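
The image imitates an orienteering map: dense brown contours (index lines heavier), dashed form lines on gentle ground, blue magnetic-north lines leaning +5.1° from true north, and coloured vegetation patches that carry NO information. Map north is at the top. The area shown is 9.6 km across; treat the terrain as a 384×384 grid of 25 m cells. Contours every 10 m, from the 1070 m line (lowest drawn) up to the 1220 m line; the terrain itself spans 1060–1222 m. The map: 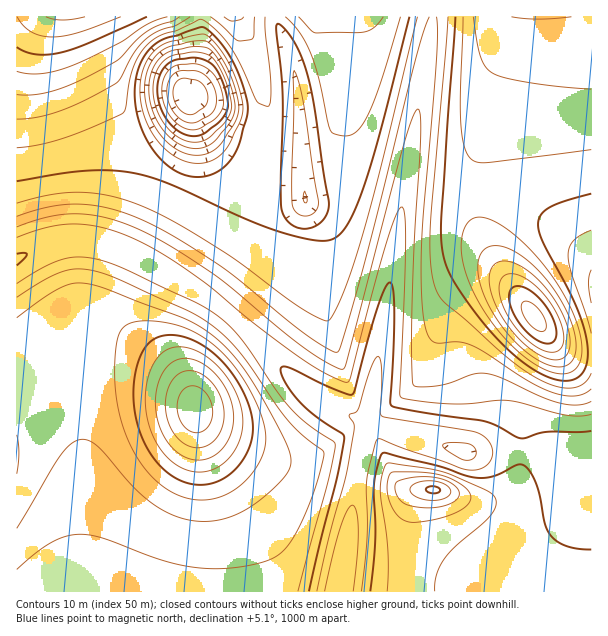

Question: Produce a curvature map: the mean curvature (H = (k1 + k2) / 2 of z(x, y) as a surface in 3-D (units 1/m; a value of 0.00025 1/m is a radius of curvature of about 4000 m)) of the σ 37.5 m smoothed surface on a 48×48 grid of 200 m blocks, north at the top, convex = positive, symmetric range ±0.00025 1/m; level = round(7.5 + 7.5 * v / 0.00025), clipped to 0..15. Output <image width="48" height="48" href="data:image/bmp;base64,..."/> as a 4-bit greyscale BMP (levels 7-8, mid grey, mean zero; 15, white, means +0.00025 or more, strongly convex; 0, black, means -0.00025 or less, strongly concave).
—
<image width="48" height="48" href="data:image/bmp;base64,Qk32BAAAAAAAAHYAAAAoAAAAMAAAADAAAAABAAQAAAAAAIAEAAATCwAAEwsAABAAAAAAAAAAAAAAABEREQAiIiIAMzMzAERERABVVVUAZmZmAHd3dwCIiIgAmZmZAKqqqgC7u7sAzMzMAN3d3QDu7u4A////AHd3d3d3d3d3d3eImpYzeqmHd3d3d3d3d3d3d3d3d3d3d3eImqcyaamHd3d3d3d3d3d3d3d3d3d3d3d4iacyWamHd3d3d3d3d3d3d3d3d3d3d3d4iahCWKmHd3d3d3d3d3d3d3d3d3d3d3d4ialSSKmHd3d3d3d3d3d3d3d3d3d3d3d3ialSN5mHdnd3d3d3d3d3d3d3d3d3d3d3ialiNpmGZWd4iHd3d3d3d3d3d3d3d3d3iKpzJpqomZmZiIh3d3d3d3d3d3eIh3d3iJqEJq7v//ypmIh3d3d3d3d3d3iIiHd3iJqEJa+97IVniIh3d3d3d3d3d4iZmId3iKqVJMt1QyE2iId3d3d3d3d3d4mZmId3iJ2lJOdUMzE2eId3d4d3d3d3eImqqYh4iJnZNaVERERGiId3d4d3d3d3eJq7qYiIiId6VWRFVmd3iHdmd4d3d3d3eJq7qZiIh2ZVdJZneIiIh3Zmd4d3d3d3eJq7upiHdlRFko2IiZmId2ZniHd3d3d3eJq7uph2VEVakkrpmZiHdmZ4mXd3d3d3eJq7qpdlRFZ/cje8mIh3ZVaJqnd3d3d3eJqqqYZURWivYzeqmId2VWiruoh3d3d3eJmqmGVEVonMczaamHdlVnrNyoiHd3d3iJmph1RFaJnadCWamHZlV5z+uIiIh3d4iJmYdURWiZm6hCWamHZVac/9p4iIiIiIiZmHVEVomZmqlSSKmHZmi+/rhpmIiIiJmIdlRFaJmYmalSR6mHZnrf/JZZmZmZmZiHZURWiJmIialjN5mHZ4veyXVYiZqZmYdlRFV4iZiIiapzNpmHeJvMp2VWeJmZh3ZURWeJmYiIiKpzJZmHeKu5hlVlVniHZlRFZ4iZmIiIiJqEJYmYiZqYZmZ0RVZlVEVWeJmYiIiIiJqVJIqYiJmHZmd2VERERVZ4iZmIiIiIiJqVI3qYiIh2Znd3ZlVVZniJmZiIiIqquJqWM3mpiId3d3d4h3d3eImZmIiIiJlDepqnM2mpiHd3d3eJmIiIiZmYiIiIiKgga5qnMlmph3d3d3iIiZmZmYiIiIiIiLgzi4moQlmpiHd3d4iIiIiIiIiIqqqYiLgkm4moUkipiHd3iIiIiIiIiIibqZmpiLglm4mpUkipiHd4iIiIh3d3d3m6h3eamLgVmompYzeqmIiIiIiId3d3d4u5ZUaKqLgWmomqczaamIiIiIiId3d3d6yWQkedyLgGqoiqcyaamIiIiIiIh3d3eMuEIEEn6bgGqYiahCWamIiIiIiIiHd3ecpiADEG6rcHqYiahSSKmIiIiIiIiHd3erhRASIK+bcHuIialSSKmIiIiIiIiId3erhBAxBM+qcHuIialjN6qYiIiIiIiIh3eqdBBDCOy5UXuIiapzNpqYh3d4iIiIh3eadCRUCvm4JIt3iJpzJpqYh3d3d4iIiHeKhUdTTNm3Bpl3iJqEJZqYh3d3d4iIiId6l2pyi6uFB7h3iJqFJIqYh3d3d4iIiIh4mJuCmqpwWLd3eJqVI3qYd3d3dw=="/>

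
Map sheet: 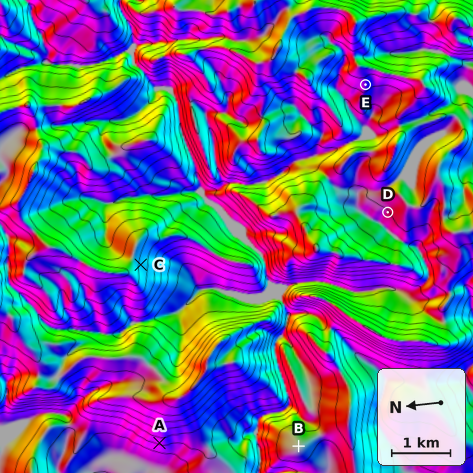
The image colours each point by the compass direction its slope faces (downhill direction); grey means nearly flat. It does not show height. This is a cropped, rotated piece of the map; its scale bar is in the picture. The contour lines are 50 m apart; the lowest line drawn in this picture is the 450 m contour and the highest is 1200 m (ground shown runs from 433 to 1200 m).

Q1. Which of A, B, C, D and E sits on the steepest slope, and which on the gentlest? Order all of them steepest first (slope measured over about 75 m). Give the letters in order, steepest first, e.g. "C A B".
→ A C E D B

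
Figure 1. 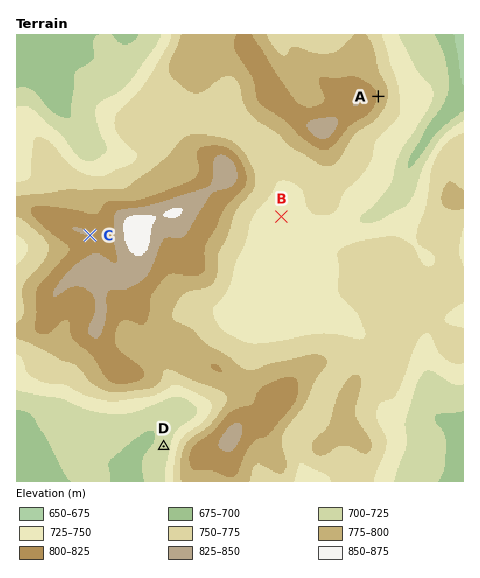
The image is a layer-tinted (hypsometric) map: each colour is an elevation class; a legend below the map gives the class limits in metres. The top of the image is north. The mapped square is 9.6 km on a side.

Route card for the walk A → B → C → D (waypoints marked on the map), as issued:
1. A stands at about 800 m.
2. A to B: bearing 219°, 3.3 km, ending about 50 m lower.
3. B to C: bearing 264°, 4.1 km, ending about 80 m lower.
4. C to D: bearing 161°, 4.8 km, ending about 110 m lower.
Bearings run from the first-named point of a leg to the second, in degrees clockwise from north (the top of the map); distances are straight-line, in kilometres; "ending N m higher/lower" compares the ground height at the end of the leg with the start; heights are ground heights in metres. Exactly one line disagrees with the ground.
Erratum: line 3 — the sense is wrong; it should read higher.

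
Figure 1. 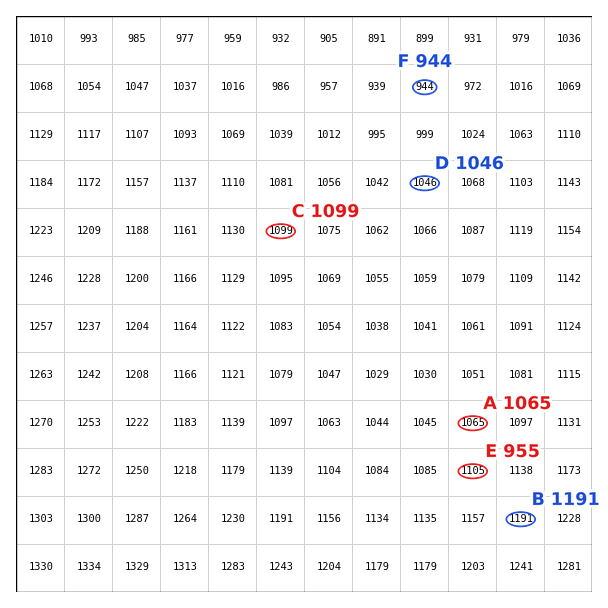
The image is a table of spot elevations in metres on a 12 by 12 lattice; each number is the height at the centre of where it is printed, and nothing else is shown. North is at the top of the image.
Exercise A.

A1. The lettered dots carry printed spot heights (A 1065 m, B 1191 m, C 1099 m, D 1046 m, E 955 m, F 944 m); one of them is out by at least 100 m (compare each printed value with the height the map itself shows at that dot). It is E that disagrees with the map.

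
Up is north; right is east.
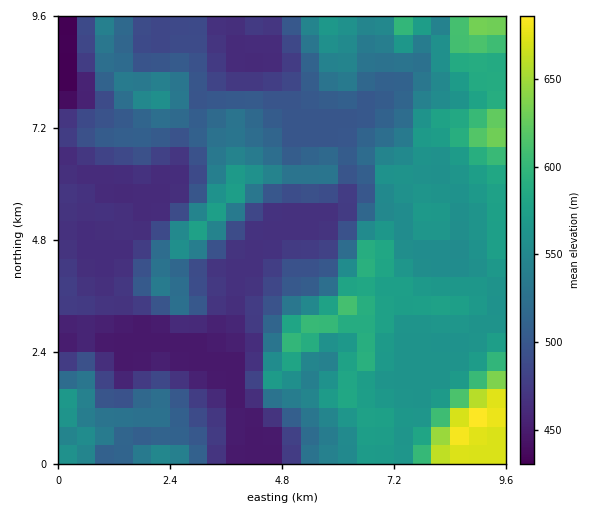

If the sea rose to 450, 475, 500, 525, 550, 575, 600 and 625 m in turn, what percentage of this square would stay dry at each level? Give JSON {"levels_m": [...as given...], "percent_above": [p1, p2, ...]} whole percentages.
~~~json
{"levels_m": [450, 475, 500, 525, 550, 575, 600, 625], "percent_above": [94, 76, 62, 48, 36, 14, 6, 3]}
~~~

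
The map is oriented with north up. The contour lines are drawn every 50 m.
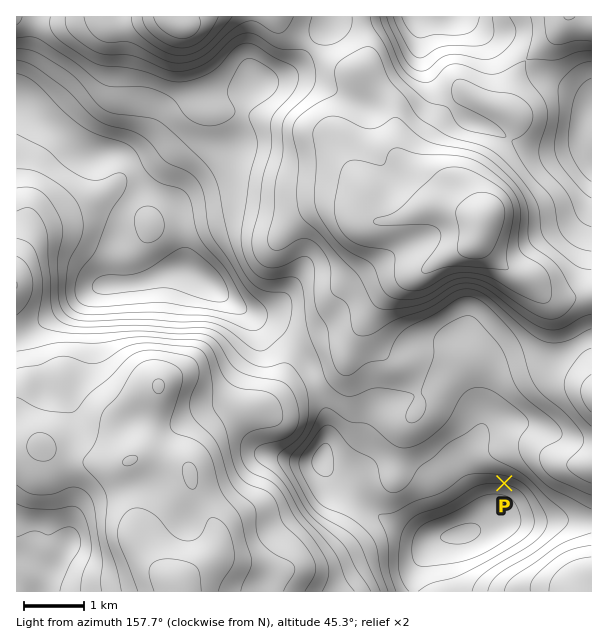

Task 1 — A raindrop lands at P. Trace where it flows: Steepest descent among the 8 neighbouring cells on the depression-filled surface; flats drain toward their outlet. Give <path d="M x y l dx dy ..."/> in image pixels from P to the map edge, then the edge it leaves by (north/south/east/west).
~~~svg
<path d="M504 483l0-18 12-12 26 0 3 3 9 5 3 0 1 1 33 0"/>
exit: east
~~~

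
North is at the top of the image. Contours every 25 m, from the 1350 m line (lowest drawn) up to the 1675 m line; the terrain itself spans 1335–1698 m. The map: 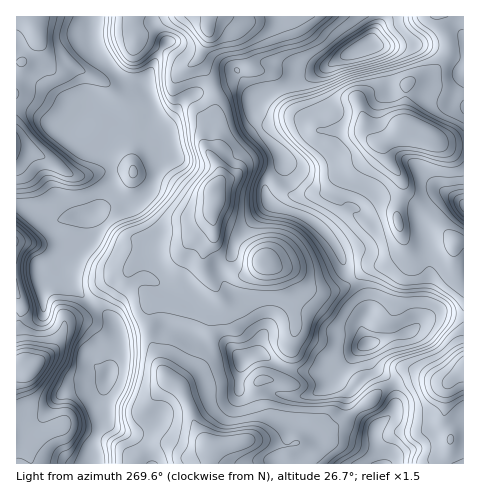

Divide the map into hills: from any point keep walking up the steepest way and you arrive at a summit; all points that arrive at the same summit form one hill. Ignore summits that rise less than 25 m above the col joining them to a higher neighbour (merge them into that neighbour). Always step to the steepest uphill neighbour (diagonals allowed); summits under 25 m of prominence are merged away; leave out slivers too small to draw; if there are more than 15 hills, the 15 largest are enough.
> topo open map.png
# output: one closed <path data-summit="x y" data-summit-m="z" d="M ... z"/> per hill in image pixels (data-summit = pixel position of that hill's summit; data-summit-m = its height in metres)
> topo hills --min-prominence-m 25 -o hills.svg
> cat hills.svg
<path data-summit="427 137" data-summit-m="1698" d="M463 16l-81 0-14 29-31 14-32 20-39 14-12 9-1 11 5 14 24 31-2 11-14 16 0 11 7 10 25 7 11 6 22 19 11 18 5 18 12 14 8 20 0 6-6 13 7 17 41-11 11-10 4-9 5-24-2-48-6-24 23-21 8 0 12 6z"/><path data-summit="213 444" data-summit-m="1696" d="M168 328l-29 3-20 6-1 12-18 49 2 20-10 28-1 18 290-1-7-32 4-7 14-10 4-18-3-14-20-15-6-23-6 3-26 28-2 0-6-3-36-2-29-16-7 0-12 6-16-15-19-1-16-10z"/><path data-summit="215 203" data-summit-m="1692" d="M237 82l-49 14-6 6-7 13-13 9-4 0-6-4 1 6 8 18 0 14-11 31-7 9-13 8-24 1-18 9 5 15 5 7 17 8 23 5 6 27 14 5 30 22 1 7-4 20 23 12 19 1 16 15 16-7 3-25-9-19-5-5-10-3-11-11-4-10-3-13 11-10 3-14 5-7 30-31 3-1-6-8 0-11 14-16 2-11-24-31-5-14 1-11 2-3z"/><path data-summit="264 263" data-summit-m="1693" d="M272 205l-3 0-34 36-4 16-11 10 3 13 4 10 11 11 10 3 5 5 7 13 2 15-4 17 33 16 36 2 8 3 16-18 16-14-6-16 6-13-5-19-15-21-9-25-11-15-18-15z"/><path data-summit="208 28" data-summit-m="1687" d="M381 16l-290 0 0 27 3 9 30 28 16 6 7 5 3 11 1 17 7 5 4 0 13-9 10-16 11-6 41-11 20 17 9-6 39-14 32-20 31-14 12-23z"/><path data-summit="31 368" data-summit-m="1697" d="M62 270l-20 2 2 5-1 37-9 5-18 0 1 145 73 0 2-18 9-22 1-13-2-13 18-49 0-19-6-11-21-15-18-18z"/><path data-summit="463 367" data-summit-m="1691" d="M447 314l-10 0-12 5-16 14-42 11 3 16 3 7 20 15 3 14-4 18-14 10-4 7 0 7 8 26 82-1 0-147z"/><path data-summit="17 146" data-summit-m="1617" d="M21 78l-5 0 0 128 34 14 38-3 8-4 10-11 6-17 0-17-5-25 3-4 4-23-11-6-13 0-5 4-4 0-34-21-11-11z"/><path data-summit="32 17" data-summit-m="1575" d="M90 16l-73 0-1 61 20 5 11 11 34 21 4 0 5-4 13 0 22 9 25-1 1-8-4-19-7-5-16-6-30-28-3-9z"/><path data-summit="17 242" data-summit-m="1605" d="M20 206l-4 1 0 111 18 1 7-3 3-5 0-34-4-6 22-1 6-5 17-27 1-21-12 0-13 3-11 0z"/><path data-summit="455 242" data-summit-m="1620" d="M452 197l-8 0-6 3-17 18 6 24 2 21 0 27-8 32 16-8 27 1 0-111z"/><path data-summit="133 172" data-summit-m="1505" d="M117 115l-3 1-4 23-3 4 5 25 0 17-3 10-10 16 13-5 18 0 13-8 10-13 8-27 0-14-8-18-2-10-26 3z"/>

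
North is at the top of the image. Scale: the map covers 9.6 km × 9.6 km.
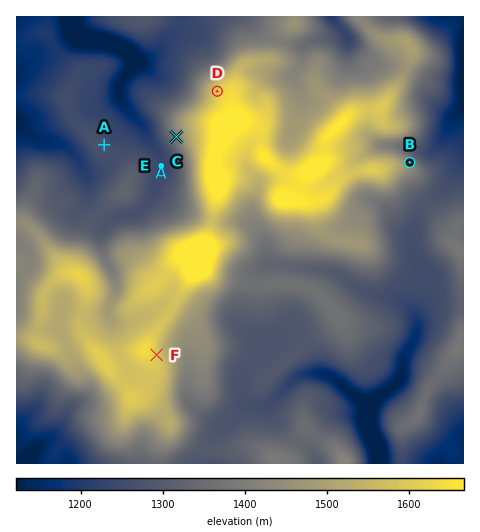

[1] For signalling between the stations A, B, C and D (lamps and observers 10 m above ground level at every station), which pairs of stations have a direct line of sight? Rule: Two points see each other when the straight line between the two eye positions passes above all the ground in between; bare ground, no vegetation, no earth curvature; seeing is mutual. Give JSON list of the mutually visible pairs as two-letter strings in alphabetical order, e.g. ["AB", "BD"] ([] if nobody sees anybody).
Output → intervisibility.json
["AC", "AD"]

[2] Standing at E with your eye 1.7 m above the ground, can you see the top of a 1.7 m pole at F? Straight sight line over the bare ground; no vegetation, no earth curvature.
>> no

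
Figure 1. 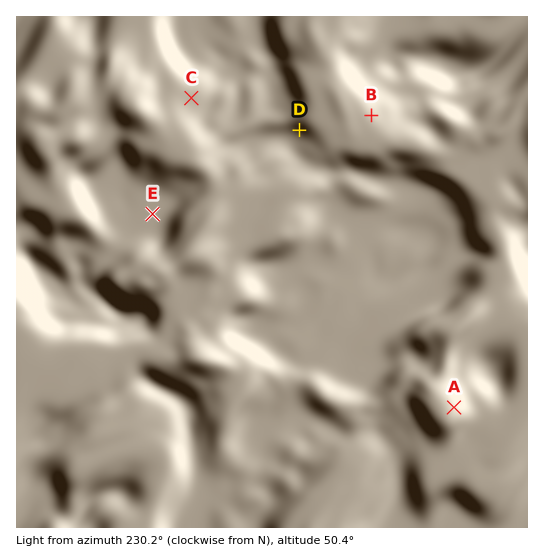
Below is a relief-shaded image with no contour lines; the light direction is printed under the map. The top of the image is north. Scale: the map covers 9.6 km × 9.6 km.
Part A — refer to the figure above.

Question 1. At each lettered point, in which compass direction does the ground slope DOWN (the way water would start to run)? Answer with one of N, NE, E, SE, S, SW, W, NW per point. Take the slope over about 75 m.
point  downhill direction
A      W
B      SW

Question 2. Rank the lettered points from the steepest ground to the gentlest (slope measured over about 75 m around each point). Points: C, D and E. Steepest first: D C E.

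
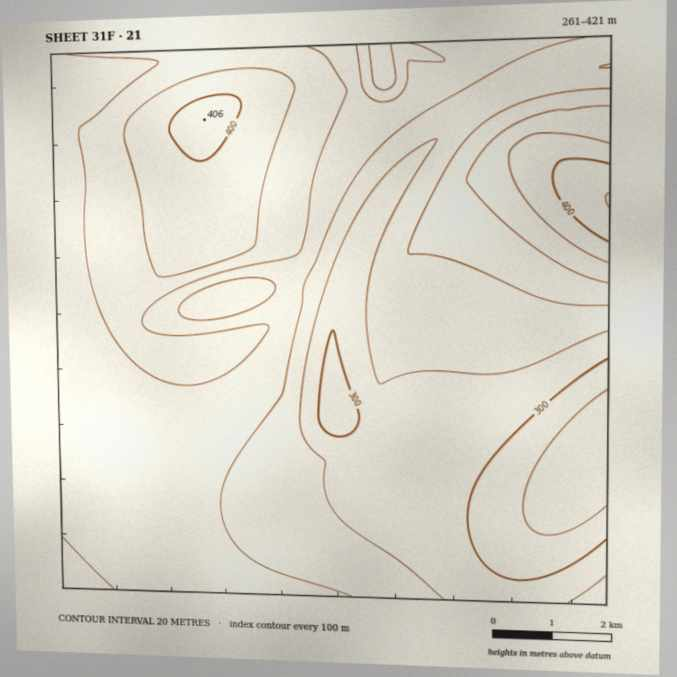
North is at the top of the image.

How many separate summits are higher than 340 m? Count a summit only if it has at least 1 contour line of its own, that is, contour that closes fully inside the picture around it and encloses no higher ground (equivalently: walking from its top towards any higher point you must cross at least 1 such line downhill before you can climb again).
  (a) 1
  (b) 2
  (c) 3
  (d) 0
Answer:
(a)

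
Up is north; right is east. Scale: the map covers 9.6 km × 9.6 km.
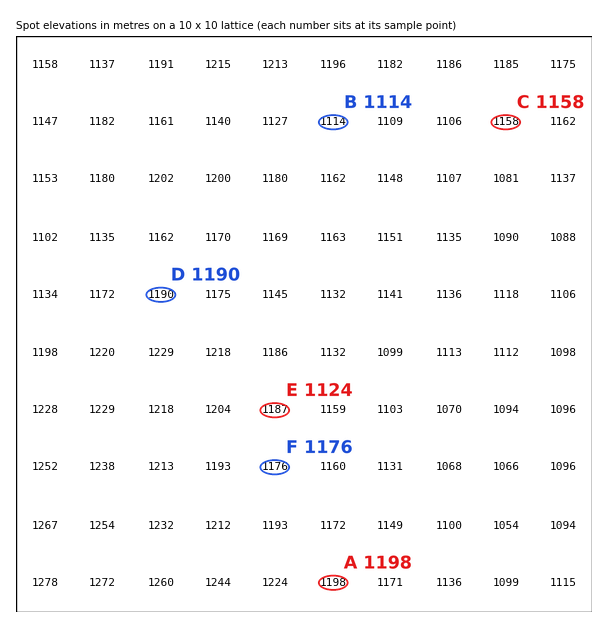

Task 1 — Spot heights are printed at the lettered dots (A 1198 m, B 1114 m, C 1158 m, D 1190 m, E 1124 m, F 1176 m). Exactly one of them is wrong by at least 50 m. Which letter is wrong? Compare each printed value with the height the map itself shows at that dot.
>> E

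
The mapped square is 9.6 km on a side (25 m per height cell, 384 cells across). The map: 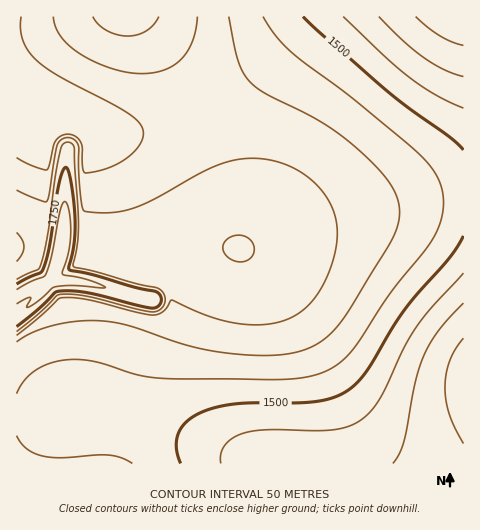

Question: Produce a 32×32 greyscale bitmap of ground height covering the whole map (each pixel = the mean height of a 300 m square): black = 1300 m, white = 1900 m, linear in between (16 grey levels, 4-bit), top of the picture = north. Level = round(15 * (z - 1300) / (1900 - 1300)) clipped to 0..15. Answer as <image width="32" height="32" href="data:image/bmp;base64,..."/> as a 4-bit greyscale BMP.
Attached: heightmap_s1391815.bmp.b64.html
<image width="32" height="32" href="data:image/bmp;base64,Qk12AgAAAAAAAHYAAAAoAAAAIAAAACAAAAABAAQAAAAAAAACAAATCwAAEwsAABAAAAAAAAAAAAAAABEREQAiIiIAMzMzAERERABVVVUAZmZmAHd3dwCIiIgAmZmZAKqqqgC7u7sAzMzMAN3d3QDu7u4A////AHZmZmZmVVRDMzMzMzMyIiFmZmZmZlVURDMzMzMzMyIhZmZmZmZVVEREREREQzMiIWZmZmZmVVVVREREREQzIhFmZmZmZmZVVVVVVVVEMyIRZmZmZmZmZmZmZmZVVEMiEWZmZmZmZmd3d3dmZlVDMhF3ZmZmd3d3d3d3d3ZlRDIhd3d3d3d3iIiIiId3ZVQzIZh3d3d4iIiImYiIh3ZUQyLJiIiIiYiZmZmZmId2ZUMyzKiJmrypmZmZmZmId2VUM93MzMy7qZmqqqmZiId2VUOr3cupmZmqqqqqmZiHdmVUqsypmZmaqqqqqpmYiHdmVarNqZmZmqqqqqqZmYiHdmWqvamZmZqqqqqqmZmIh3Zlqb2pmZmZqqqqqpmZiId3ZpmsqZmZmZmqqpmZmYiHd2aYnJiIiZmZmZmZmZiIh3dmiJuYiIiJmZmZmZmIiHd2ZoeLl3iIiImZmZmYiId3dmV3epd3eIiIiZmYiIh3d2Zld3h3d3iIiIiIiIiHd2ZlVXZnd3d4iIiIiIiId3ZmVVR3d3d4iIiIiIiId3dmZVREd3d4iIiIiIiId3d2ZlVEQ3d4iIiZmIiIh3d2ZlVUQzN3iImZmZmIiHd3ZmVURDMieIiZmamZmIh3dmZVRDMyIoiJmqqqqZiHd2ZlVEMyIhGImaqqqqmYh3ZmVUQzIhER"/>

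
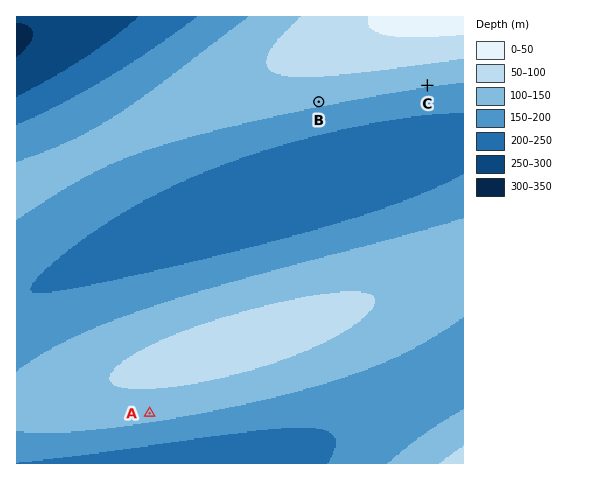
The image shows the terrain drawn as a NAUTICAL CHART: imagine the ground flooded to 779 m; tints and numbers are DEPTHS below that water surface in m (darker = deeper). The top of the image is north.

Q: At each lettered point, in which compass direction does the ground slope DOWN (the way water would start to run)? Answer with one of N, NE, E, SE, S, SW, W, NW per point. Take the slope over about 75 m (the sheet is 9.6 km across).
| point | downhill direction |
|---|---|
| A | S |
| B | S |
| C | S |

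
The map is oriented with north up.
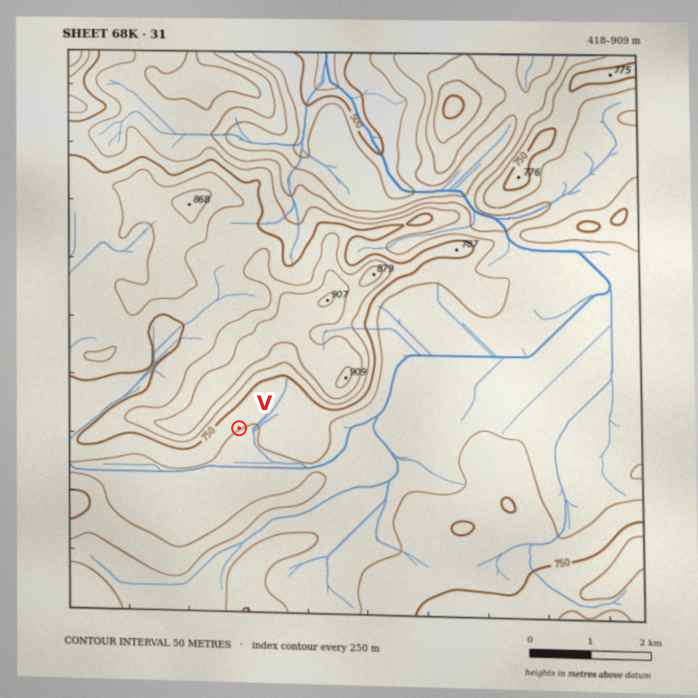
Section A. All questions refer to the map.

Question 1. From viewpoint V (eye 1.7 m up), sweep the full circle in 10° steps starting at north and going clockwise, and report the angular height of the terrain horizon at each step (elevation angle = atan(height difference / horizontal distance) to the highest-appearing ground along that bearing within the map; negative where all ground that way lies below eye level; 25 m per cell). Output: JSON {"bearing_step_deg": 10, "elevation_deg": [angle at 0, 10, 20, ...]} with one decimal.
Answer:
{"bearing_step_deg": 10, "elevation_deg": [9.7, 7.7, 6.5, 5.0, 5.4, 6.0, 6.0, 5.6, 0.8, 0.8, 1.1, 0.9, 0.9, 1.0, 0.3, 0.3, 0.5, 0.4, 0.8, 0.2, 0.1, 0.4, 0.4, 0.4, 1.7, 4.5, 8.6, 11.5, 12.8, 13.8, 14.2, 14.3, 14.2, 13.8, 13.0, 11.7]}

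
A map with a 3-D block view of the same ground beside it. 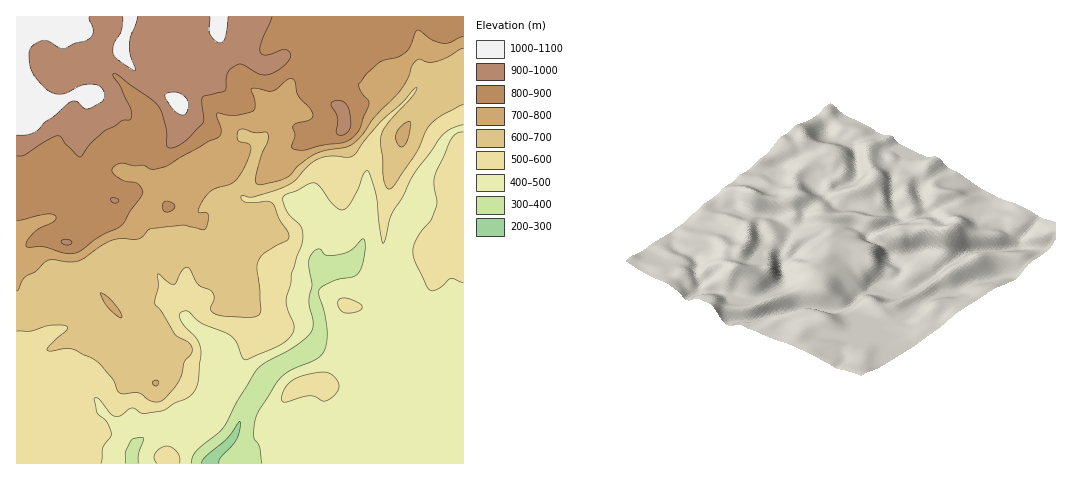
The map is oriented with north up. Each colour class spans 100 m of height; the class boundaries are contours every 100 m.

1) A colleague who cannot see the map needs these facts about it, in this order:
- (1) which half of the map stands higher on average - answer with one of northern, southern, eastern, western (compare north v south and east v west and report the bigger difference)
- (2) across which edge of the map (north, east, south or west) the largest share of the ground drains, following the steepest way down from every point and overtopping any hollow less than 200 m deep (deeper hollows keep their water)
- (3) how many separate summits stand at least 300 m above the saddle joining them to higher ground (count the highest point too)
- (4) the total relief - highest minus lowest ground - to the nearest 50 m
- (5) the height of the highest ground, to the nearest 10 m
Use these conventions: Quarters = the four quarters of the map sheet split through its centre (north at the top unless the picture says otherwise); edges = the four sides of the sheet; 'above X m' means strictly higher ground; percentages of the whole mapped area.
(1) Taken as a whole, the northern half is higher than the southern.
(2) Drainage is mainly to the south: more ground falls towards that edge than towards any other.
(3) Counting only tops that stand 300 m proud, the map has 1 summit.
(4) Highest minus lowest: about 850 m of relief.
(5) The highest point reaches roughly 1100 m.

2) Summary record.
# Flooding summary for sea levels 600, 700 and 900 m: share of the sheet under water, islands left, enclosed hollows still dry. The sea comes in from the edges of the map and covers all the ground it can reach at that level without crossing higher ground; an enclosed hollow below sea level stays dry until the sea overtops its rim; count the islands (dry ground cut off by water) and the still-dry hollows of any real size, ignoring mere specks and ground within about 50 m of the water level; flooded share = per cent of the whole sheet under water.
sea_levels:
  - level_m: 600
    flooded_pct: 46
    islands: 0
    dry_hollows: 0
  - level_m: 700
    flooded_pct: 63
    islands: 0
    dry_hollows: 0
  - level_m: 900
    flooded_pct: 87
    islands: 0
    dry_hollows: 0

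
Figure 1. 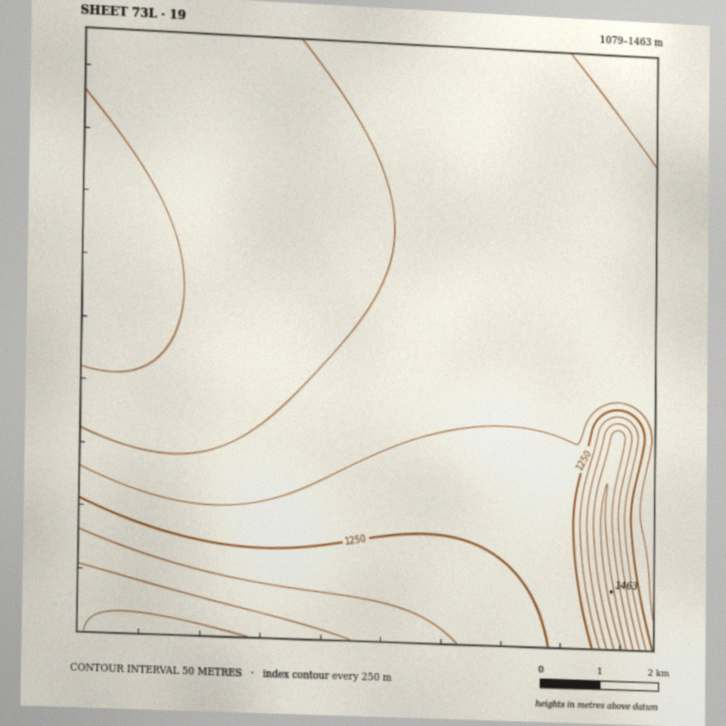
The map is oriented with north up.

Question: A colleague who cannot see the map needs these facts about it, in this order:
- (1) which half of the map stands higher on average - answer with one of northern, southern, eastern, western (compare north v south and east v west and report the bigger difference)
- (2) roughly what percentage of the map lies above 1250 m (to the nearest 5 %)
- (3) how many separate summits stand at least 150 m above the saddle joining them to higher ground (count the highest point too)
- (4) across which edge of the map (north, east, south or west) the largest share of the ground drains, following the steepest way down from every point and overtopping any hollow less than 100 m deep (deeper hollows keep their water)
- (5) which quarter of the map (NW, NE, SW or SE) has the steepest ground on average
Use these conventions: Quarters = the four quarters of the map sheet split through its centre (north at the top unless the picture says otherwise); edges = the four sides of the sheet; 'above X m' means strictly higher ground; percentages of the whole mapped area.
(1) Taken as a whole, the southern half is higher than the northern.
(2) About 15 % of the map lies above 1250 m.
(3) Counting only tops that stand 150 m proud, the map has 2 summits.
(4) Most of the ground drains across the western edge.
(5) Slopes are steepest in the south-east quarter.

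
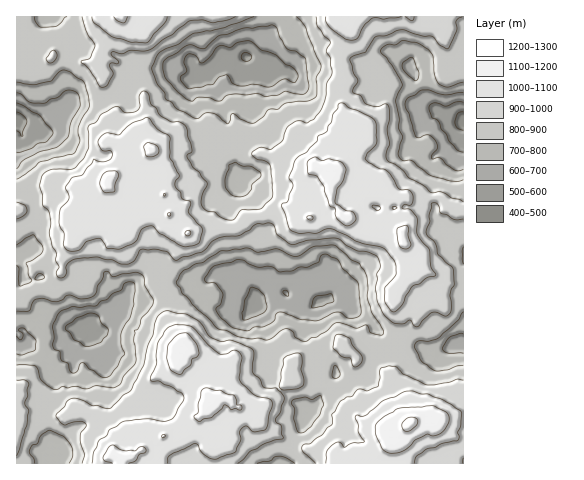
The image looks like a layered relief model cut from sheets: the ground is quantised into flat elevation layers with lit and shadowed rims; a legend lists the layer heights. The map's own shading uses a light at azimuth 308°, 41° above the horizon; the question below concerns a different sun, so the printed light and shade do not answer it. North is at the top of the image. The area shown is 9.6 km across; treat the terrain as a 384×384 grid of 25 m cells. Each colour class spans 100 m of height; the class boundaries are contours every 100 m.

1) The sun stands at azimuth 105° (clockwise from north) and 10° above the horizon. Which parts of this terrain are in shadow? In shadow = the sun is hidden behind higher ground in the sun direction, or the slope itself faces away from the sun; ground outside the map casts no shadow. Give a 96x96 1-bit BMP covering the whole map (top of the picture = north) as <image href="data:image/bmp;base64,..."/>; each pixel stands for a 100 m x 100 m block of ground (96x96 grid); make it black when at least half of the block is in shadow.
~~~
<image width="96" height="96" href="data:image/bmp;base64,Qk2+BAAAAAAAAD4AAAAoAAAAYAAAAGAAAAABAAEAAAAAAIAEAAATCwAAEwsAAAIAAAAAAAAA////AAAAAAAA/+AAAAAAB/EAAAAB/+AAAAAAD/GAAAAD//AAAQAAf+BAAAAP//AAAwAA//AeAAAf//gAAQAAH/h+AAAf//gAAAAAH/j+AAAP//wCAAAAH//+AAAP//4IAABgD//8IAADB/8YMABgD//+8AADAB4A+AAAD///8AAAYAwB+AAAD///8AAA8A4D/gAgH///8AAA+B8H/wAAH///2QAB8B8H/4AAH///yAAA8D8H/4AAB///4AAA+H+D/4AAAP2/8QAA0D/x/wAAADkf4BwAgH/4AAADwAcMAHwABP/4ABAHwA8cAH4ADf/+ADAHwA8eAD6AD///gBgHwAccAD6AD///wBgH4A8EAATwH///wAgD4A0AAAzwH///4AYBoBwAAAAAH///4AwBwHgAAAAQH///4AwAwvgAAAAQf///8Bwng/gAAAAAf///8Ah/h/gDAAAA////8AB/j/gDAAAA////wAH/j/hHAAAA////wAH/j/nvgAAAf///AAH/j/v/AAAAf///AAD/D/v/AAAAH///AAB/B///AAAAAD//AAA/AP//AAAAAA/+AAAcAf//AAACAAf8AEAAA///gAADAAH8AAAAB///gAABAAH4AAAED///gAAHhAH4AAAAD///wAAnhABgAAAAD///8AAvgAAAAAAAD///8AAPgAAAAAAAA///wAAfgAAAwAAAAP//wAA/wAAAwAAAAH//wAB/4AAAwAAAAD8fwAB/4CAAQAAAQA4DwAB/4CQAAAAAwA8D4AB/8AAAAAAAwA8DwAD/8AgGEAADwAABwAD/4BwGAAAHwAwBgAB/4AwGAAAH4AwAAAA/4AAAAAMD+AgAwAA/4AABAAcH/BgAQAA/4ADBAAcf6AAAAAA/+AAAAAN//AAAAAA++AAGAAH//AAAAAA/+AAGAAP/7AAAAAA/+EAGAAf/8AAAAAC+/OADAAf/+AAAAAH/e+CBAAP//IAAAAP/P+DABAP//MAAAAf///AAAAP//AAAAAP///gAAAH//gAAAAH//7wAAAH//iAAAAD//7wAAAGP/wAAAAD//74wAAHn/wgAAAD//98gAAH//4gAAAD//8sAAAD//8gAAAD//8sAAAA/75gAAAD//+cAAAQH54AAAAD//+fAAAYH5/gAAAD//+vgAAYT4/gAAAD///vgAYA89/gAAAD///nwA4R8d/gAAAD///nwAwx85/gAAAD///ngBxx///gCAADj/8hgBz4///gCAADh/wggBj4P//AAAABAP4EgDv5///AAAAAAP4AAB7n///AAAAAAP8AAAbH///AAAOAAP8AAAHP///gAB+AAH0AAAGP///gAD+AAGAAAAAv///gAH/AAAAAAAAv///gAH/AAAIAAAgf///gAH/gIAYAAAwP///gAH/AIA4AAAAH///gAD/AAA8AAAAD///gAB+AAAcAAAAA///wAAOAAA+AAAAAn//wAAGAAG+QAAAAD//gAAAAAP2QAAAAB//gAAAAB/+AAAAAAf/wAAAAD/+AAAAAAf/wAAAA="/>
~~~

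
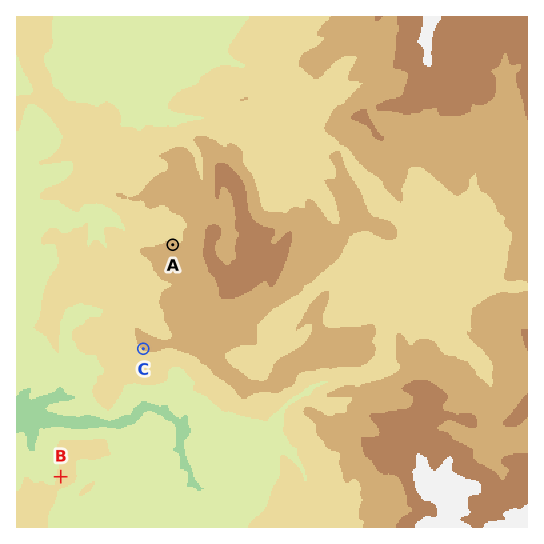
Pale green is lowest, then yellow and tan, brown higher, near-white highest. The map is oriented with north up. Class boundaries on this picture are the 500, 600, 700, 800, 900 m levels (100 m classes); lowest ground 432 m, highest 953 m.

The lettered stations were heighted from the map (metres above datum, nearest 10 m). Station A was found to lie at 710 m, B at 610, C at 710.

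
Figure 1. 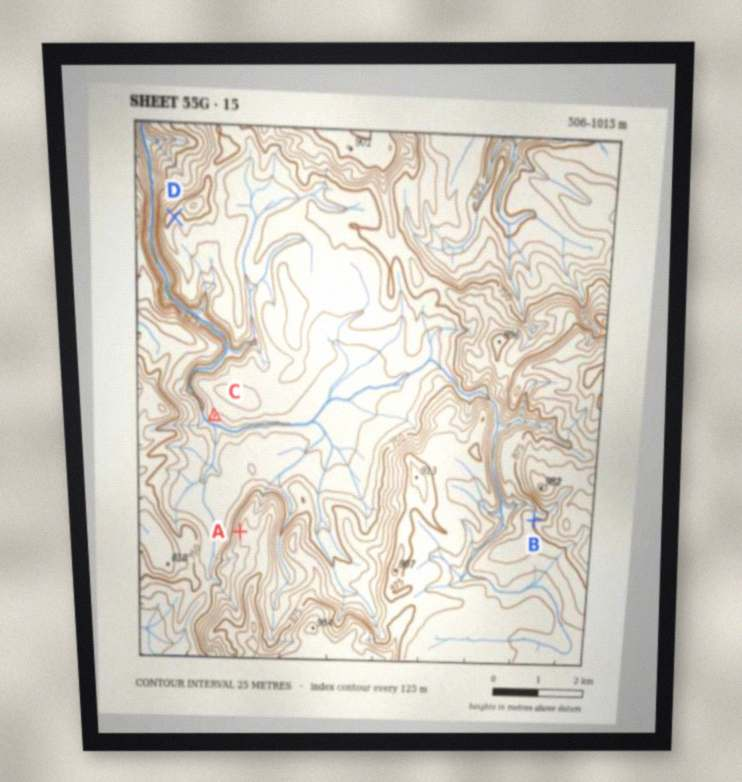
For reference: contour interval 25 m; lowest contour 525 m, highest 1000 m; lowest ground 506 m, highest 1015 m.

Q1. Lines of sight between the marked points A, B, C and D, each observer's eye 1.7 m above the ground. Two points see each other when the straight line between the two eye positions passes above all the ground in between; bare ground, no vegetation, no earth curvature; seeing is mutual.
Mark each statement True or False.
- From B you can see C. False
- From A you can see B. False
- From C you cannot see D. True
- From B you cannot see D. True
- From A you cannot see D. False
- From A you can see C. True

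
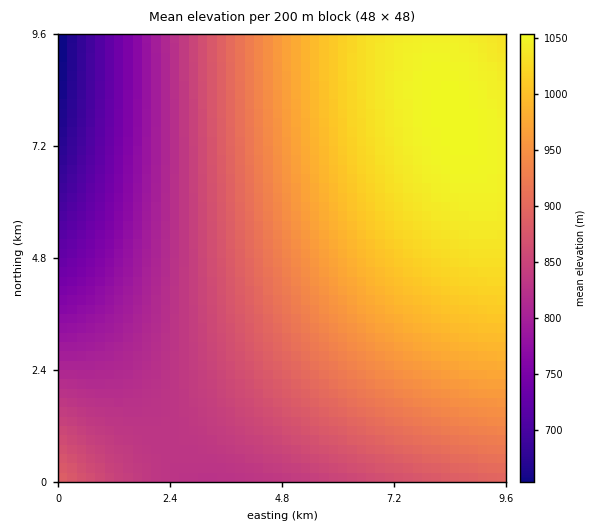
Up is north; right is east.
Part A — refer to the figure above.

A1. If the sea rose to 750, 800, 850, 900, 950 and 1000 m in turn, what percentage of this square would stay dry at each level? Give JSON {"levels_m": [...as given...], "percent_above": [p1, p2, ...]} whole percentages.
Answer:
{"levels_m": [750, 800, 850, 900, 950, 1000], "percent_above": [93, 85, 66, 50, 36, 22]}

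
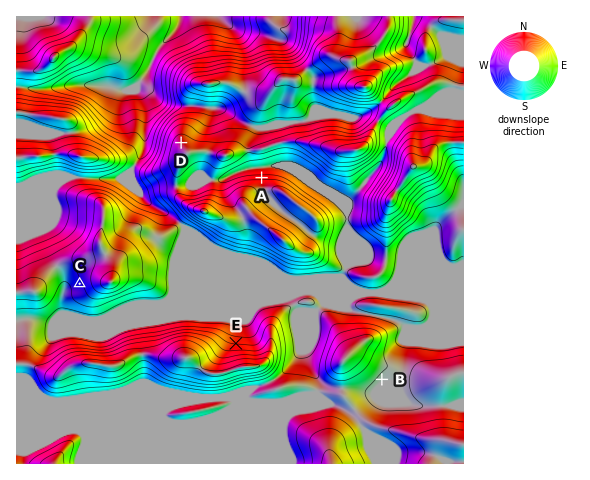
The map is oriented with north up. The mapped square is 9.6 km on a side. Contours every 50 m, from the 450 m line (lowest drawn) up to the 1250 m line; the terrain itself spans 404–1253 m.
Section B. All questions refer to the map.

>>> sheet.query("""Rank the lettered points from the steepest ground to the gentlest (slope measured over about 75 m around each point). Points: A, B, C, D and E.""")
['A', 'E', 'C', 'D', 'B']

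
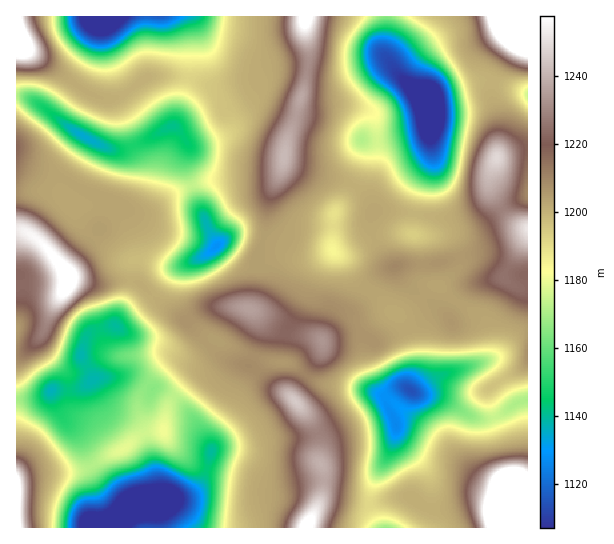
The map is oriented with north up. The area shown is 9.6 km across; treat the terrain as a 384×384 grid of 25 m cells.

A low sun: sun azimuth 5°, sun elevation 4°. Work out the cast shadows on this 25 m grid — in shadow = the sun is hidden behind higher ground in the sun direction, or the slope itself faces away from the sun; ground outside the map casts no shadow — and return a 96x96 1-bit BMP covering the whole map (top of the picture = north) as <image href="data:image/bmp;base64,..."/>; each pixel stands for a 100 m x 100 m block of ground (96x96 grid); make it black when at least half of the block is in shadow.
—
<image width="96" height="96" href="data:image/bmp;base64,Qk2+BAAAAAAAAD4AAAAoAAAAYAAAAGAAAAABAAEAAAAAAIAEAAATCwAAEwsAAAIAAAAAAAAA////AAAAAAAADgAAAAAAAA/AA4AAHwAAAAAAAA8AAQAAP/AAAAAAAAAAAAAAP/gAAAAAAAAAAAAAP/4YAAAAAAAAAAAAP///AAAAAAAAAAAAP///gAAAAAAAAAAAP///gAAAAAAAAAAAD///wAAAAAAAAAAAAP//wAAAAAAAAAAAAH//gAAAAAAAAAAAAH//AAAAAAAAAAAAAD/+AAAAAAAAAAAAAAP8AAAAAAAAAAAAAAD4AAAAAAAAAAAAAAAgBgAAAAAAAAAAAAAADwAAAAAAAAAAAAAAD4AAAAAAAAAAAAAAD4AAAAAAAAAAAAAAHwAAAAAAAAAAAAAAPgAAAAAAAAAAAAAAfAAAAAAAAAAAAAAAeABAAAAAAwAAAAAA8AAAABwAAgAcAAAA4AAAAH/4AAL+AAAAwAAAAP/8AAf/AAAAAAAAAf//AAf/AAAAAAAAAf//wAF/gAAAAAAAAf//8AA/gAAAAAAAAP///AAfwAAAAAAAAH///gAf8AAAAAAAAB///4Af+AAAAAAAAAf//8AM+AAAAAAAAAD//8AA/AAAAAAAAAAIB4AA/wAAAAAAAAAAAAAB//+AAAAAAAAAAAAB///AAAAAAAAAAAAB///AAAAAAAAAAAAB//+AAAAAAAAAAAAB//8AAAAAAAAAAAAB//4AAAAAAAAAAAAA//wAAAAAAAAAAAAAf/gAAAAAAAAAAAAAPBAAAAAAAAAAAAAAAAAAAAAAAAAAAAAAAAAAAAAAAAAAAAAAAAAAAAAAAAAAAAAAAAAAAAAAAAAAAAAAAAAAAAAAAAAAAAAAAAAHAAAAAAAAAAAwAAAHgAAAAAAAAAAAAAABgAAAAAAAAAAAAAAAA4AAAAAAAAAAAAAAA8AAAAAAAAAAAAAAA8AAAAAAAAAAAAAAA+AAAAAAAAAAAAAAA+AAAAAAAAAAAAAAH8AAAAAAAAAAAAAAPwAAAAAAAAAAAAAAPAAAAAAAAAAAAAAAfAAAAAAAAAAAAAAAOAAAAAAAAAAAAAAAAAAAAAAAAAAAAAAAAAAAAAAAAAAAAAAAAAAAAAAAAAAAAAAAAAAAAAAAAAAAAAAAAAAAAAAAAAAAAAAAAAAAAAAAAAAAAAAAAAAAAAAAAAAAAfAAAAAAAAAAAAAAB/gAAAAAAAAAAAAAH/wAAAAAAAAAAAAAP/8AAAAAAAAAAAAAf/+AAAAAAAAAAAAA///4AAAAAAAAAAAB//P/AAAAAAAAAAA//wB/gAAAAAABgAD//AA/gAAAAAADwAL/8AA/gAAAAAAHwA7/wAAfAAAAAAAP4B7/gAAEAAAAAAAP4D//AAAAAAAAAAAf4H/+AAAAAAAAAAA/4H/8AAAAAAAAAAA/4H/8AAAAAAAAAAB/4P/8AAAAAAAAAAD/4P/4AAAAAAAAAAH/wP/gAAAAAAAAAB//gP/AAAAAAAAAAH/+AP8AAAAAAAAAAP/4AP8AAAAAAAAAAP/4APwAAAAAAAAAAP/4APAAAAAAAAAAAP/4APAAAAAAAAAAAH/4AeAAAAAAAAAAAD/gAcA="/>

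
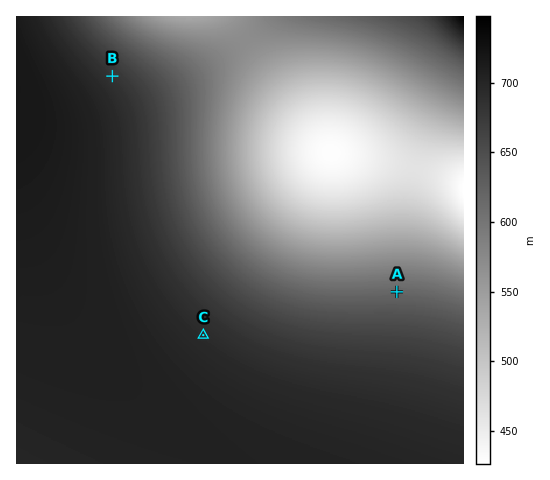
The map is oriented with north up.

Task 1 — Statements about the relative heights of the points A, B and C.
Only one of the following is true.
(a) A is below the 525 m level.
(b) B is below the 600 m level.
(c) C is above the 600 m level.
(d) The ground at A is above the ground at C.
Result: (c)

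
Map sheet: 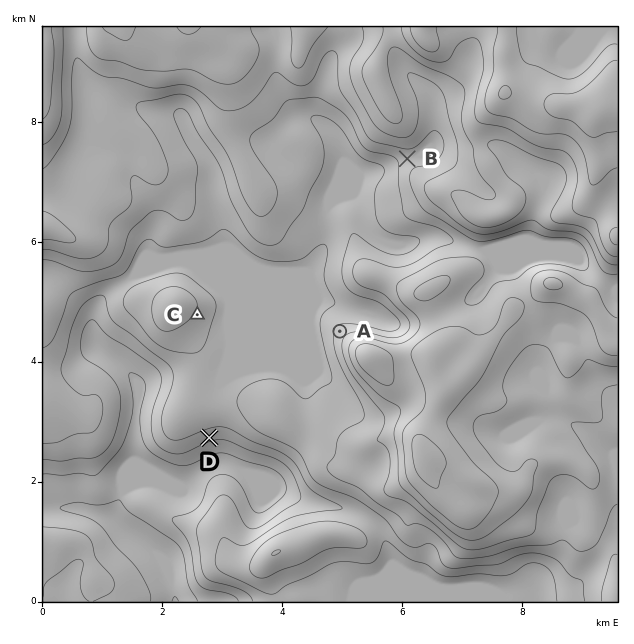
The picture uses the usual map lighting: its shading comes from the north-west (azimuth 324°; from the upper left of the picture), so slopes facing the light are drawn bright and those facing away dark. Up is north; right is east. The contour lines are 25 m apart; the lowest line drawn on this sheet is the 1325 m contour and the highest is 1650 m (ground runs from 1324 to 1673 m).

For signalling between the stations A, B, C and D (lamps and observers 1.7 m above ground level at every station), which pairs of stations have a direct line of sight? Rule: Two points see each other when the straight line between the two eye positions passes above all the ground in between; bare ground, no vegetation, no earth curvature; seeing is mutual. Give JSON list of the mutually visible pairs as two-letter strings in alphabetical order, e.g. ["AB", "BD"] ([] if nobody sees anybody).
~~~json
["AC", "BC"]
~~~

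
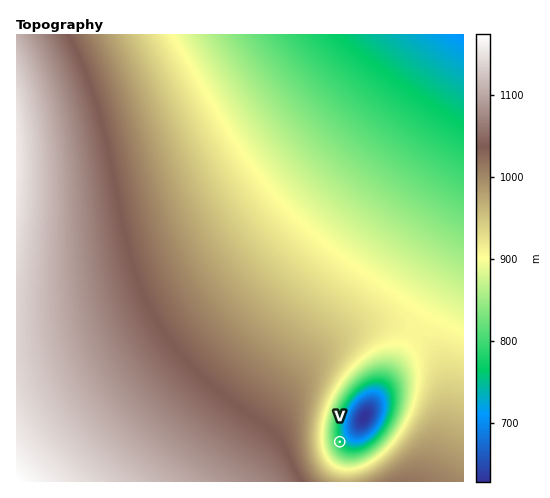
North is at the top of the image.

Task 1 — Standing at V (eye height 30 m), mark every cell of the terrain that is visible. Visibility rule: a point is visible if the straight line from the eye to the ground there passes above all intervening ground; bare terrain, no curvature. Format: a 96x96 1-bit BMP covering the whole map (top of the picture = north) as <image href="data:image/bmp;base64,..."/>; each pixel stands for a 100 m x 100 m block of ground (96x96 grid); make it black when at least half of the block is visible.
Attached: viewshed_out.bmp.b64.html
<image width="96" height="96" href="data:image/bmp;base64,Qk2+BAAAAAAAAD4AAAAoAAAAYAAAAGAAAAABAAEAAAAAAIAEAAATCwAAEwsAAAIAAAAAAAAA////AAAAAAAAAAAAAAAAAA/wAAAAAAAAAAAAAB/8AAAAAAAAAAAAAD/+AAAAAAAAAAAAAD//AAAAAAAAAAAAAH//gAAAAAAAAAAAAH//wAAAAAAAAAAAAH//4AAAAAAAAAAAAP//8AAAAAAAAAAAAP//8AAAAAAAAAAAAP//+AAAAAAAAAAAAP//+AAAAAAAAAAAAP///AAAAAAAAAAAAP///AAAAAAAAAAAAP///gAAAAAAAAAAAP///gAAAAAAAAAAAH///gAAAAAAAAAAAH///wAAAAAAAAAAAH///wAAAAAAAAAAAD///wAAAAAAAAAAAD///wAAAAAAAAAAAB///wAAAAAAAAAAAA///wAAAAAAAAAAAA///wAAAAAAAAAAAAf//wAAAAAAAAAAAAP//wAAAAAAAAAAAAH//gAAAAAAAAAAAAD//gAAAAAAAAAAAAB//AAAAAAAAAAAAAA//AAAAAAAAAAAAAAP8AAAAAAAAAAAAAAAgAAAAAAAAAAAAAAAAAAAAAAAAAAAAAAAAAAAAAAAAAAAAAAAAAAAAAAAAAAAAAAAAAAAAAAAAAAAAAAAAAAAAAAAAAAAAAAAAAAAAAAAAAAAAAAAAAAAAAAAAAAAAAAAAAAAAAAAAAAAAAAAAAAAAAAAAAAAAAAAAAAAAAAAAAAAAAAAAAAAAAAAAAAAAAAAAAAAAAAAAAAAAAAAAAAAAAAAAAAAAAAAAAAAAAAAAAAAAAAAAAAAAAAAAAAAAAAAAAAAAAAAAAAAAAAAAAAAAAAAAAAAAAAAAAAAAAAAAAAAAAAAAAAAAAAAAAAAAAAAAAAAAAAAAAAAAAAAAAAAAAAAAAAAAAAAAAAAAAAAAAAAAAAAAAAAAAAAAAAAAAAAAAAAAAAAAAAAAAAAAAAAAAAAAAAAAAAAAAAAAAAAAAAAAAAAAAAAAAAAAAAAAAAAAAAAAAAAAAAAAAAAAAAAAAAAAAAAAAAAAAAAAAAAAAAAAAAAAAAAAAAAAAAAAAAAAAAAAAAAAAAAAAAAAAAAAAAAAAAAAAAAAAAAAAAAAAAAAAAAAAAAAAAAAAAAAAAAAAAAAAAAAAAAAAAAAAAAAAAAAAAAAAAAAAAAAAAAAAAAAAAAAAAAAAAAAAAAAAAAAAAAAAAAAAAAAAAAAAAAAAAAAAAAAAAAAAAAAAAAAAAAAAAAAAAAAAAAAAAAAAAAAAAAAAAAAAAAAAAAAAAAAAAAAAAAAAAAAAAAAAAAAAAAAAAAAAAAAAAAAAAAAAAAAAAAAAAAAAAAAAAAAAAAAAAAAAAAAAAAAAAAAAAAAAAAAAAAAAAAAAAAAAAAAAAAAAAAAAAAAAAAAAAAAAAAAAAAAAAAAAAAAAAAAAAAAAAAAAAAAAAAAAAAAAAAAAAAAAAAAAAAAAAAAAAAAAAAAAAAAAAAAAAAAAAAAAAAAAAAAAAAAAAAAAAAAAAAAAAAAAAAAAAAAAAAAAAAAAAAAAAAAAAAAAAAAAAAAAAAAAAAAAAAAAAAAAAAAAAAAAAAAAAAAAAAAAAAAAAAAAA="/>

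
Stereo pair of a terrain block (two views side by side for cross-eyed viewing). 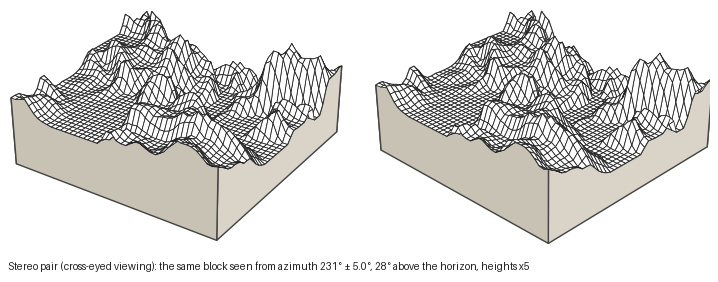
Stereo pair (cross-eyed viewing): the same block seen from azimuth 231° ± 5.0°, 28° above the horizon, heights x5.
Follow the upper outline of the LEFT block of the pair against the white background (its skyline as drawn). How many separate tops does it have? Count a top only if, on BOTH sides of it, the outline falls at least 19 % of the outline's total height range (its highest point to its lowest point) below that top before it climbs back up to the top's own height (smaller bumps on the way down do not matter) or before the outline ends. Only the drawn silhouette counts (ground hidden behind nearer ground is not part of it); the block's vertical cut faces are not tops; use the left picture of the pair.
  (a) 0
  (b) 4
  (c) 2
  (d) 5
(c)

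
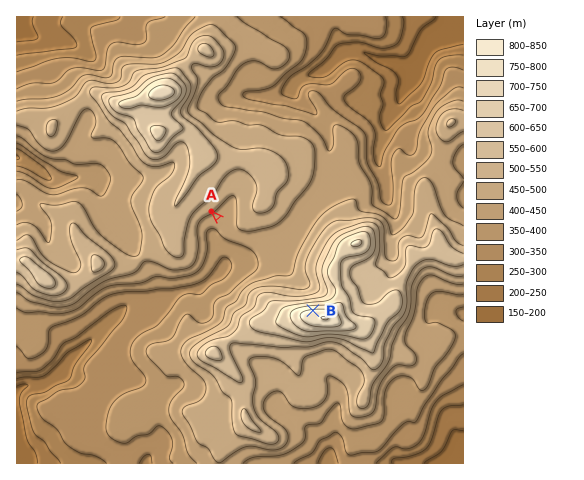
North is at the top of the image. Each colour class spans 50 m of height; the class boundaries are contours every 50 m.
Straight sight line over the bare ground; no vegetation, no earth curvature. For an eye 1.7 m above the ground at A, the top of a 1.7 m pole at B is visible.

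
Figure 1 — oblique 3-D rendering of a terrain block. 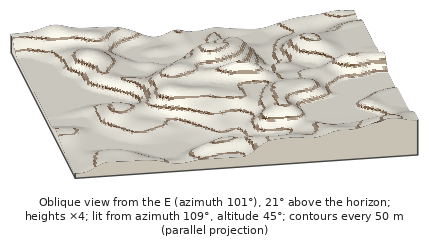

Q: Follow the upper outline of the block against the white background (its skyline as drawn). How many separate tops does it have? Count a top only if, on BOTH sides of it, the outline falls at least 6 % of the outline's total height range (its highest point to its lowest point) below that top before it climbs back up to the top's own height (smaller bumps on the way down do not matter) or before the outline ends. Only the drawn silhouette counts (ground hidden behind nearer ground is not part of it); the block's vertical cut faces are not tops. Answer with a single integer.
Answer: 2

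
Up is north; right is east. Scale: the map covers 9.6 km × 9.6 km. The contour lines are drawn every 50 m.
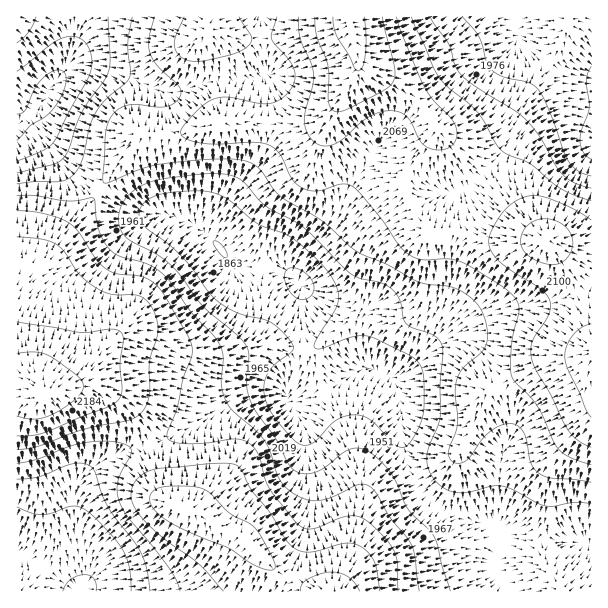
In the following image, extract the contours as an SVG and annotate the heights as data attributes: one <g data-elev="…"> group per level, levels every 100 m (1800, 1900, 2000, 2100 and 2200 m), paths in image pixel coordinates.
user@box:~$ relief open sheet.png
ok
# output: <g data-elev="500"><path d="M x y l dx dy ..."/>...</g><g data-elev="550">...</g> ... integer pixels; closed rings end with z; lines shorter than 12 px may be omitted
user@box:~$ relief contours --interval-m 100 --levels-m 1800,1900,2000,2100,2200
<g data-elev="1800"><path d="M17 114l5-1 4-3 9-21 9-12 12-7 4 0 4 2 2 6-1 8-9 20-11 11-15 9-13 15"/></g><g data-elev="1900"><path d="M63 591l3-7 5-5 6-3 7-1 6 1 4 3 2 6 0 6"/><path d="M401 447l-9-5-21-22-8-4-7-1-11 1-9 4-19 20-7 4-8 1-8-5-24-29-4-10-2-12 1-9 4-8 7-9 16-12 1-3-1-4-10-12-11-9-7-4-28-7-12-6-9-7-33-43-40-32-3-11 2-6 3-4 11-7 15-3 28-2 18 3 14 7 28 23 33 13 24 21 11 11 7 10 4 9 2 9-4 12-20 33-1 3 1 3 8 0 30-11 15-1 42 20 7 5 4 7 3 16-1 33-4 11-8 13-4 5z"/><path d="M591 159l-8-7-3-12 2-11 7-19-3-30 2-8 3-6"/><path d="M17 43l12-11 7-15"/><path d="M108 17l2 42-1 12-4 9-16 21-8 13-14 39-5 7-7 4-38 9"/></g><g data-elev="2000"><path d="M419 591l-4-34-4-12-21-27-13-24-6-7-6-3-6 0-29 14-16 3-17-5-14-11-5-9-8-24-6-12-9-10-22-19-7-10-5-17 2-30-6-13-26-29-19-28-10-11-16-10-27-7-11-8-6-9-4-11-4-30-26 3-32-5-19 0"/><path d="M17 479l22-2 35-13 10 0 7 3 4 6 6 19 7 15 26 35 7 12 6 16 3 21"/><path d="M591 188l-16-5-13-9-7-9-16-30-17-19-48-30-12-11-7-10-6-21-19-27"/><path d="M154 17l-5 22 1 14 8 13 21 20 2 4 0 5-6 7-8 4-9 1-27-2-9 2-8 6-6 9-2 10-3 45 1 6 6-1 33-14 18-4 54-5 19 0 12 2 8 3 6 5 13 20 8 7 41 25 35 31 30 13 32 17 31 5 14 6 11 9 7 9 4 13 2 14-4 12-20 17-7 13-2 12 3 31-2 9-7 18 1 9 6 4 8-1 6-5 11-16 8-9 12-7 11-1 6 2 6 7 3 8 4 21 3 6 5 5 12 5 40 4"/></g><g data-elev="2100"><path d="M380 591l-3-21-3-9-6-9-8-6-7-3-8 0-28 8-9 1-9-2-8-4-7-9-15-25-18-23-9-19-5-5-7-2-14 0-54 5-10 2-9 4-8 8-4 9 1 10 5 11 9 10 15 14 38 28 24 27"/><path d="M17 450l21-4 40-15 50-10 12-7 6-7 3-9 1-36 7-24 1-9-1-9-4-10-4-7-6-5-9-3-21-1-11-3-12-7-9-8-16-24-8-7-15-6-25-2"/><path d="M591 220l-16-10-23-10-13-4-11 0-13 5-11 10-11 17-4 14 2 9 8 10 12 9 29 18 9 11 2 7-2 8-14 22-3 8-1 7 1 9 36 69 10 11 13 7"/><path d="M299 17l1 21 11 25 2 9 0 14-7 24-2 10 3 12 7 10 9 4 10-1 9-5 26-23 12-5 12-1 9 2 6 4 12 23 6 6 10 4 12-2 6-4 3-4 1-6-1-8-5-7-17-18-9-14-23-54-5-16"/></g><g data-elev="2200"><path d="M17 416l18 3 18-5 13-7 11-9 5-6 1-6-2-6-4-5-28-19-14-4-18 1"/><path d="M333 17l1 9 2 9 13 21 5 12 3 3 5-3 3-9 1-20-2-22"/></g>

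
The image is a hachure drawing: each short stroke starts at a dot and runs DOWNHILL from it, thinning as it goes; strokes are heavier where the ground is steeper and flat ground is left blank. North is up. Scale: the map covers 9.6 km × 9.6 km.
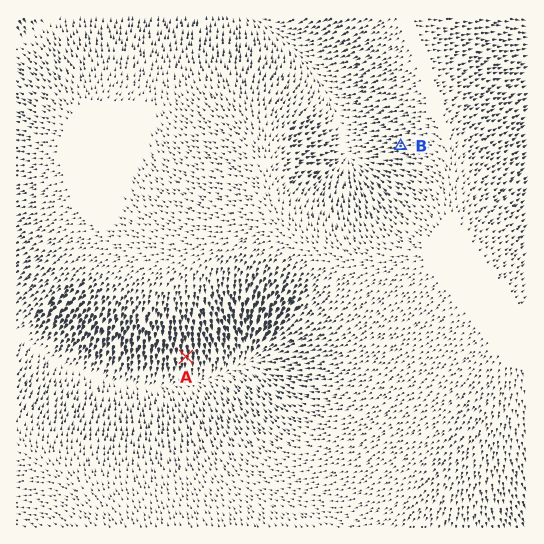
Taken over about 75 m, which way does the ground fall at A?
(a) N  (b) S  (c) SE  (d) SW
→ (b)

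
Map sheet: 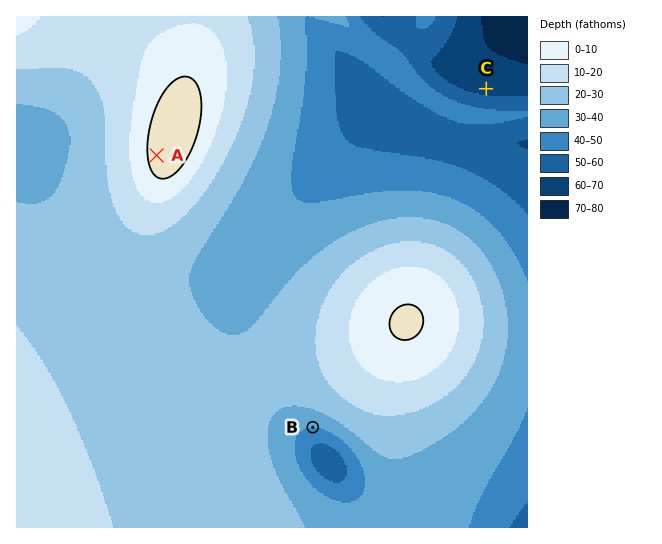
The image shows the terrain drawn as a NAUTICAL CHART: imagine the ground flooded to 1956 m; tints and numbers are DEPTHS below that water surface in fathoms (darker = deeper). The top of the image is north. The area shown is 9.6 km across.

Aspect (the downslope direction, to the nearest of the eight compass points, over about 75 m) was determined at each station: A W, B S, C N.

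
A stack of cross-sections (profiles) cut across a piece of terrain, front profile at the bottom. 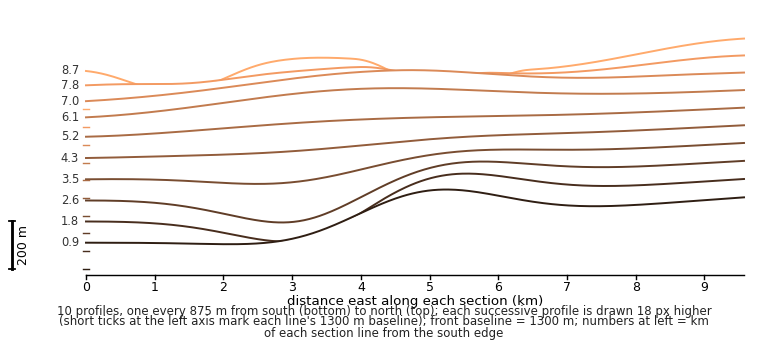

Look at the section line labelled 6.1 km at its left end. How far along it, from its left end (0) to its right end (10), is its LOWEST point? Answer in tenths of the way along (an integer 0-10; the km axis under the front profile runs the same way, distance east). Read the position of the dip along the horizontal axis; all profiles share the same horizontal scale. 0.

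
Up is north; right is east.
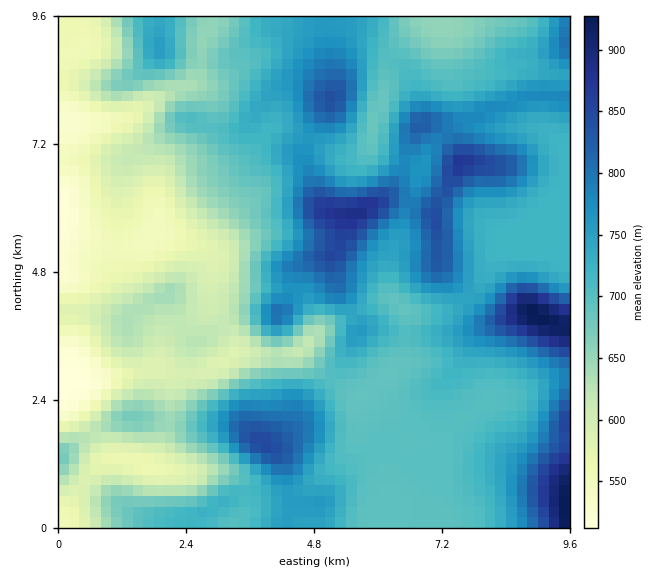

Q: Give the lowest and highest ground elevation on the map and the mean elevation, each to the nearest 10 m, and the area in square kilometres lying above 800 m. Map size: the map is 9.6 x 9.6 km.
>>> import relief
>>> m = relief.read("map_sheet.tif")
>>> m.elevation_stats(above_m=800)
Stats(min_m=510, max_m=930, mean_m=700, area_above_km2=10.5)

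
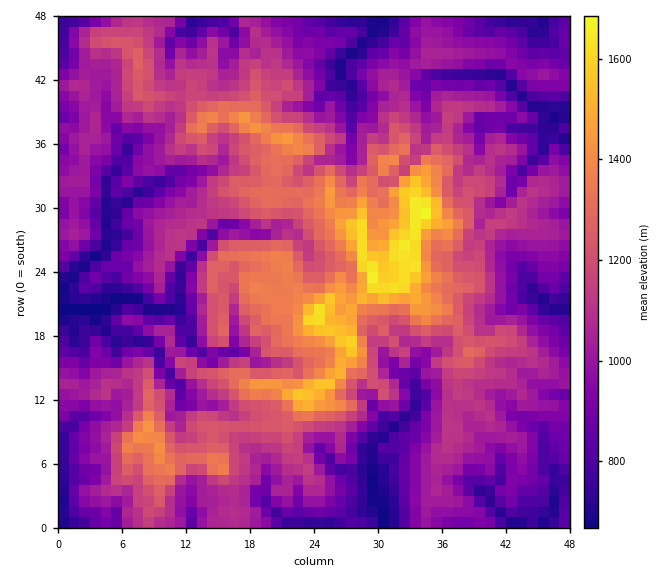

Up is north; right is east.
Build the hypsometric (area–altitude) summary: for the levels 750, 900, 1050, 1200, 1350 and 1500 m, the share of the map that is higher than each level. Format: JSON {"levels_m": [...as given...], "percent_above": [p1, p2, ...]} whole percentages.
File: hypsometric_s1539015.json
{"levels_m": [750, 900, 1050, 1200, 1350, 1500], "percent_above": [92, 75, 48, 26, 10, 4]}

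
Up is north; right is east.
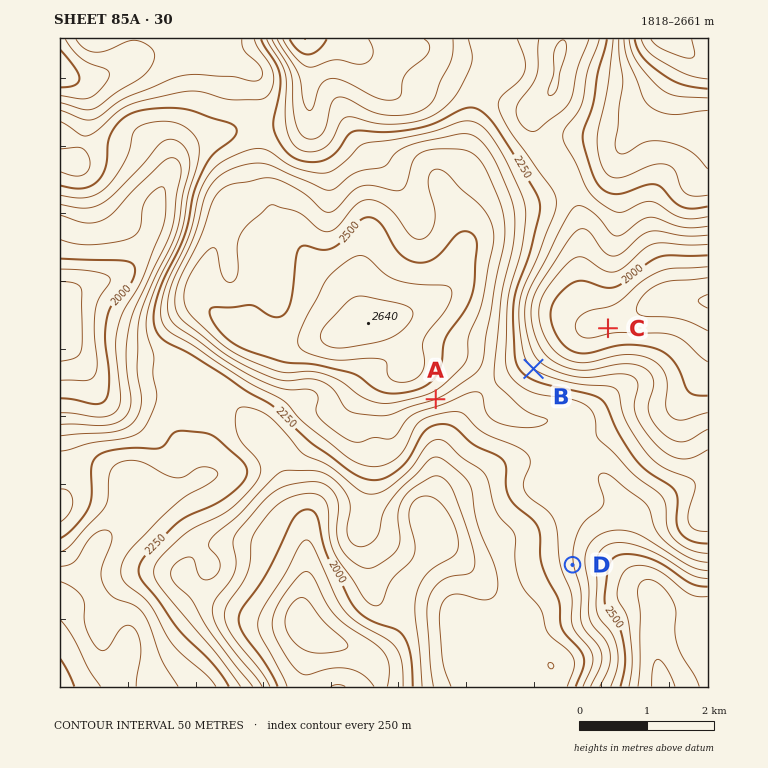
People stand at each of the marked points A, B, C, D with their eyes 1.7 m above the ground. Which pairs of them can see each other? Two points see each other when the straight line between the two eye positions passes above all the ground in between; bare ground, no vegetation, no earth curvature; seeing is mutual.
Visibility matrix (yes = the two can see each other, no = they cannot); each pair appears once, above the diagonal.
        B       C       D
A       no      no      yes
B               yes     no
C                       no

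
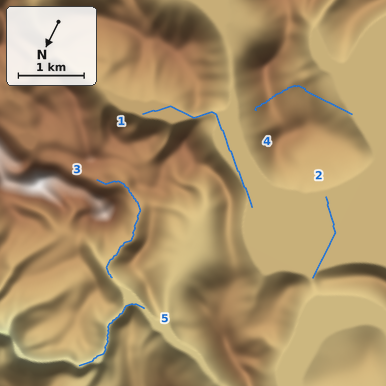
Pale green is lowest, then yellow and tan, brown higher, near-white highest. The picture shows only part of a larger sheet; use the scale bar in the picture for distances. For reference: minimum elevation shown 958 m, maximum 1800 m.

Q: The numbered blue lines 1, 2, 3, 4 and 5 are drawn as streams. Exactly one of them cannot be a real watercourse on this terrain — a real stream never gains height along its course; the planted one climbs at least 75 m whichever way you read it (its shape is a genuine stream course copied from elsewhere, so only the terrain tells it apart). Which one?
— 4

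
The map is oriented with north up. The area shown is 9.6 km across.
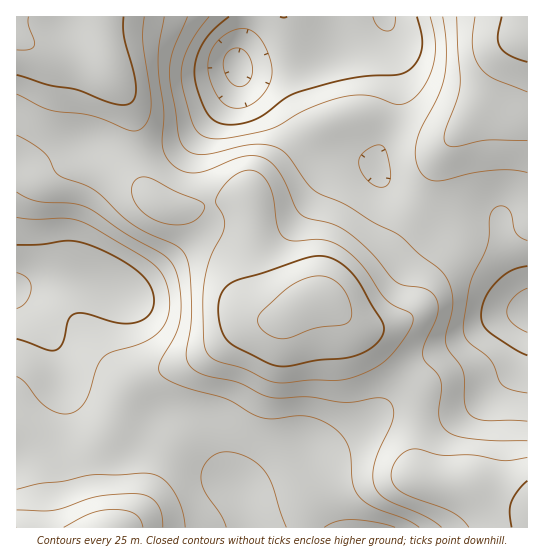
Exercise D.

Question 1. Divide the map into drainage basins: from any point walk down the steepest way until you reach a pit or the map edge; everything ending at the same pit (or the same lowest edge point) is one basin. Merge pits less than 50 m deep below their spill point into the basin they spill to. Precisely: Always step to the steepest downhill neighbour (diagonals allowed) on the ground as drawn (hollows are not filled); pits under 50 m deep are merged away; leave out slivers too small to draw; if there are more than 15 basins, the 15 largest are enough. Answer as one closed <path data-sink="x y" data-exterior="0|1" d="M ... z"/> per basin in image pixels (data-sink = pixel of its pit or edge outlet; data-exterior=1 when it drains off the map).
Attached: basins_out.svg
<path data-sink="17 290" data-exterior="1" d="M18 39l-2 0 1 489 511-1-1-22-14 0-8-2-34-19-40-3-9-2-5-5-1-37 5-42-1-6-90-86-8-4-11 0-14 8-8 1-7-3-13-12-6-12-6-19-2-57-4-9-14 1-48 12-15 0-19-8-12-15-6-13-2-19 0-29-4-18-7-13-17-24-13-10-41-7z"/><path data-sink="238 67" data-exterior="0" d="M527 16l-510 0-1 22 37 15 41 7 13 10 17 24 7 13 4 18 0 29 2 19 6 13 12 15 19 8 15 0 48-12 14-1 4 9 2 57 6 19 6 12 13 12 11 3 18-9 20-3 56-45 37-53 16-44 40-48 8-12 20-41 7-9 13-9z"/><path data-sink="527 311" data-exterior="1" d="M527 36l-12 8-7 9-20 41-8 12-40 48-16 44-32 47-9 10-48 38-12 5 38 33 41 42 18 16 1 6-5 42 1 37 5 5 9 2 40 3 27 16 15 5 15 0z"/>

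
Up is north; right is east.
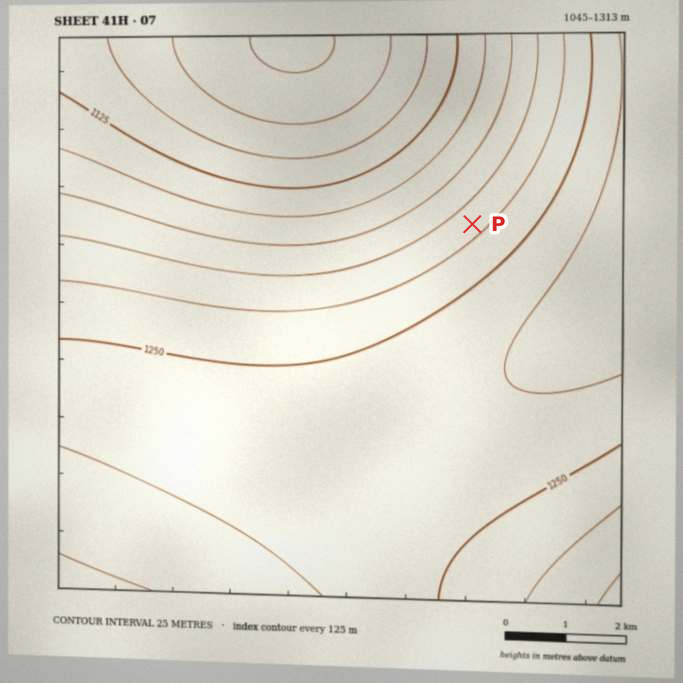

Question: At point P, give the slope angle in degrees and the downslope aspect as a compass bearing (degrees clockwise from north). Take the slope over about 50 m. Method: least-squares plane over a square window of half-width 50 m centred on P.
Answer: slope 3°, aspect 318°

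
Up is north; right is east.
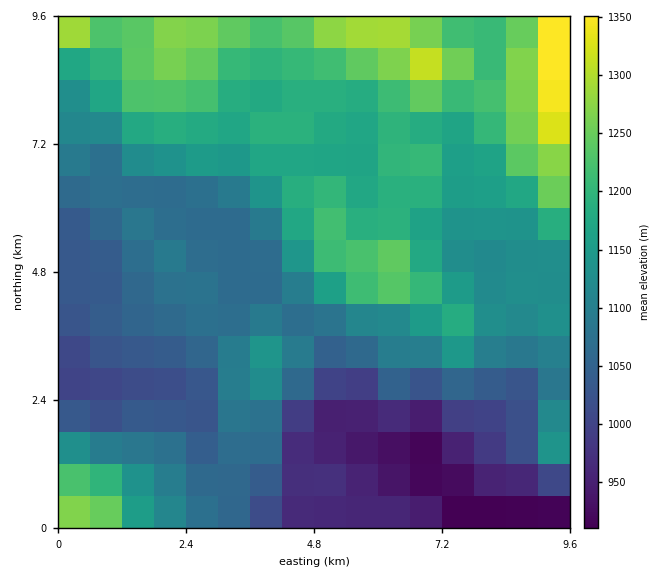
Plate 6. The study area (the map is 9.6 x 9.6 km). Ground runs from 900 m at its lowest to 1370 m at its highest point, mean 1120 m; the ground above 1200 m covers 20.5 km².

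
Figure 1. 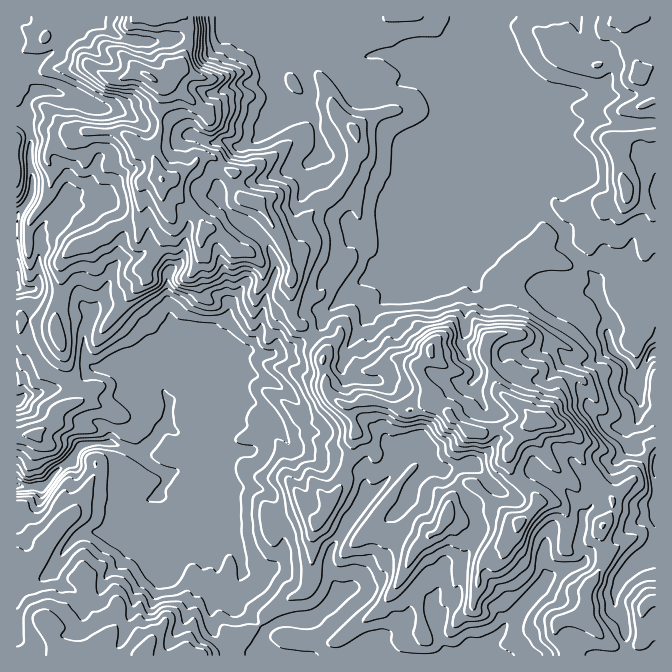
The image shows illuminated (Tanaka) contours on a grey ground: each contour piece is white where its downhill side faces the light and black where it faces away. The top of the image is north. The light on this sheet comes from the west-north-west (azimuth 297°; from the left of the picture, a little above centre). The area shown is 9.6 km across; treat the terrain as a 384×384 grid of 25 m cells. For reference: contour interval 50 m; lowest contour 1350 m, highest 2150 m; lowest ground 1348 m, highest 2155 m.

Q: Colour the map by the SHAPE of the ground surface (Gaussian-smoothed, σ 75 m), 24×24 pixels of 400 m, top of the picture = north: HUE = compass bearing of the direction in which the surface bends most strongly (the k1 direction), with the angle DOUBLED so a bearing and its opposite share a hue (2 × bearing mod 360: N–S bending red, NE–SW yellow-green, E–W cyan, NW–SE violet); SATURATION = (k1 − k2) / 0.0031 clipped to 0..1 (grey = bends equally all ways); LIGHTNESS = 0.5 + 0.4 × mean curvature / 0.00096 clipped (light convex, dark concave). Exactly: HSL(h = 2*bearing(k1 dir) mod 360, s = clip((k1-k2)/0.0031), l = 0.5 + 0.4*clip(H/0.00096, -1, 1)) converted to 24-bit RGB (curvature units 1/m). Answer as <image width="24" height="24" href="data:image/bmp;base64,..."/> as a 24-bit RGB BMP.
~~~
<image width="24" height="24" href="data:image/bmp;base64,Qk32BgAAAAAAADYAAAAoAAAAGAAAABgAAAABABgAAAAAAMAGAAATCwAAEwsAAAAAAAAAAAAAhEN/Z71mgWyufmiuh67KOYfZq+q7rCbHuYG3UE6Qcp+9cE7Cz1JPPnRDpGCml8xQmYo0Tmk6bk2Gezd0rNVooY5DFnm91FE7aHfKvrfTSVV6xqyNKbeS8qDe00aqLUh5h0Z/ym6cdXc3OGhBe1i46qLcPn9XhzaQ7GnQm+SNGVdMUZ7G35nd3PTNGAcs4cajNoUmkzlQz8BtRM+Fp1tSIjIXtmVJkVtzS3JsWWWE35q+T7KTPVQ5ZipH8r2ZOFlmLjxu+9XEbZVNCjAhQ5qI+9/QByEsn9anzI22EFRJ4uTKSm2vh0VcZ1lwfZ1qi2l6gkt8Z307l3FI0hYtwWR1NnZp98CxMGldG0xL8LDF2smnHD9+bcAiqpQH2jw5FUsYfVOh7petKmsRXks1d2VueoOHgX10cH1zYkB3z7udUCqB2et+EZfqfofFP3eV+dLrTsK0F1BW+djSECg9oNlcXCnmUeFmMTrVWbTw3pCz47bVWGmDaHt8e2+Ihnt5dXN9RlaEz3DFXb/V8dLPDEVE1Wd0PnpuPmeE7rW7L2WQTNA+/8XpTefjHmZi6rCcEzUvMywAAGMS6XmaXVqReoieSUyGmIqAd3CBUXiPUjLCnefcsHfN4naaHVw9yVtkOKh7yi86yxmXgsUda7cwuTk6ZcrHkV/hVE/2vmLVPutvADcO6Rs/cjkWunKecJGPcm5+WYlVRoU/ZUsvfzc82IVXXqyHOX9NWh9Dw3IPBywU+OnTJGoyc1sqguFaGImM8w80zb737ZCqHjSvKJlUncjCM3pwkolycYGIknaffVSSl05kUycp5fGVWR1BmmIuER8u0froucP52B7g9dX20Pn7WnjdPRQiWc94MScG3Zhw0JDcY8S4gmGIbFmLjJN8dHt1YFR1ZmrKgx2HlOjf0OL7tbn4r4/vzOX5c8KXYBdXlvbLkM+z2V1QgxZPacS94gBX3MqiprU7I6czrTZUg2ZvaHGAiYGOfnmIVWOHviqfNljL4vzCHRRLgCErm0GD0uNIMdahCsA+nJY6tLY7w60y22/NyUnBAM9ez9t+7vTXTQ6NlrxDTX5Za4FzdHtsdW1hXTY3anojPm0c9/rRGmh1Um2qPGzH99TZBQ9K/dLOS44nNb0mbUHFlcFcQgk5x+s3fung9PLXDhFH99TYRHlYTG9wd0A1PHktyGSCMS6XwfDGGWZT3IGSOIB9V7yzVMFD/xv/ZueT7ZPy1lKweT5PsF1jJitqyoGEaA8Q8rlvXzFXLIVr8aKkDR1CxtFWMKw0HaiEG1Da1uuRPJ+RNXEoa4JMU14wUFsve383YUA0mp1EZ09BenFYeDhyc6eYmYF0AByI+d3QWoZMHFtg59OxHACS/a3Hh1LRKrB/AMi7+vTRNWd4wHy6R21sgXp8f39+dX9xZoF+rISPj3CVibWxfD+DZpBojIR1AC7XJ7yk8db1l13cM81O02WJDe7scMLwstru2ACxbtW/koK6h06LXG2Xenp/f39/f39/dn56ZoJtqIqNeziCsIuFcYthjY5gYgD5InlRXnA/lz1p2DVpsNmBNNzJvkJubRs5q/KrMit1uVFZWoROU3KFfHx/f39/f39/f39/eH94e4ZihVmerXGnzHR9RLqGAEVX8bVkYW08JiNH2oTF3e3NQ4w8MCZEc/V035lJQSWUtW6kypWRWGd2bHx+f39/f39/f39/f39/dIKEaYxwRmaA7rGfTUC4JABz67GYYbR8NjB0PcYudN9u46jmjdjzkXXr84feMVszQ1pW05p8XJygYGZ7f39/f39/f39/f39/f39/f3t8QytItOV+cj5hKgB747/I2NX2ip33i93y23hELBwHvLIADTgTM1ci05S5YTR6zurEgkqMWmpTa35uf39/f39/f39/f39/cGaDS3jK38eRpVWZHo1/adNcNSEJLiMFKxkI17JPWd/k3tnyVUmlPmV5dnJCXMawUcNyxFG6q5rHam6Xent/f39/f39/f39/aGiDU4h4xjpl03GQtjlbjRstuyqj0Nj7nsT11d/2Wu/UlK7/RDXcQilziK3CesdyfUtucY1me4Zhhm56fn1/f39/f3x+f1ZefGVPdYhJK02AqNNzs1dkH6Cpvu73Pm/lUN1Wsi2D++OYDSYbsURkYkSDgoJel4dohGdefoFddm9efXptd4h+f39/d157kHuYmr/AiGq8NHCLkrdpYaeOtk68NGkwUAsO/D8WGd4i5Pq5DRAmd19NfnN1hnZ4bYVxi3OXp4GfjHWqda2baX6Ffn5/XFuHba95nH9pf0WNxaWcWaWn"/>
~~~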